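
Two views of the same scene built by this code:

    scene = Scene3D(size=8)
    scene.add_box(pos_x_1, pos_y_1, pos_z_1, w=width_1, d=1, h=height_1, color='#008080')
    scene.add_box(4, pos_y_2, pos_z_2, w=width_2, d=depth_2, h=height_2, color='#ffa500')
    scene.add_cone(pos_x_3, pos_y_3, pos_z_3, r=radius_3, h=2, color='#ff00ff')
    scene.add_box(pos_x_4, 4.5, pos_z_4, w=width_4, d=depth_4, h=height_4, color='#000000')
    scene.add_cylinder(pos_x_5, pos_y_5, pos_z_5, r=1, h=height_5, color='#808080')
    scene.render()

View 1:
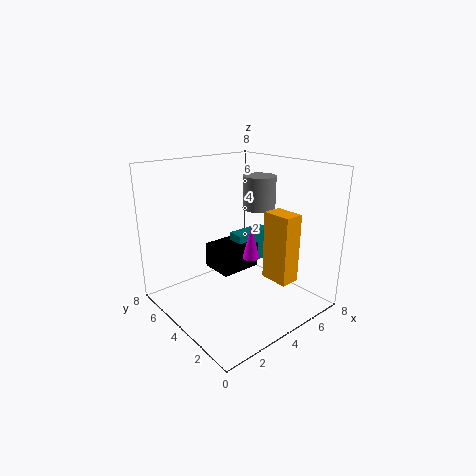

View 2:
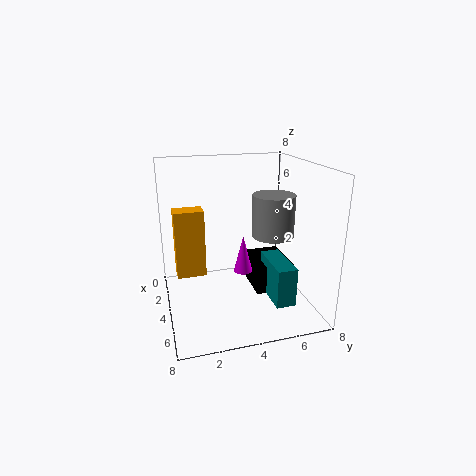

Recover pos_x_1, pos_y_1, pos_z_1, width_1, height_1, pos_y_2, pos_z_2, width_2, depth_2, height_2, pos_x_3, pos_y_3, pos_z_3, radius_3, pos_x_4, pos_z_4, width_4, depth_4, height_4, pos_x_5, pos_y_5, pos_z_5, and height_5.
pos_x_1 = 5
pos_y_1 = 5
pos_z_1 = 1.5
width_1 = 2.5
height_1 = 2
pos_y_2 = 0.5
pos_z_2 = 2.5
width_2 = 1
depth_2 = 1.5
height_2 = 3.5
pos_x_3 = 5
pos_y_3 = 4
pos_z_3 = 2.5
radius_3 = 0.5
pos_x_4 = 3.5
pos_z_4 = 1.5
width_4 = 2.5
depth_4 = 2
height_4 = 1.5
pos_x_5 = 6.5
pos_y_5 = 5
pos_z_5 = 5
height_5 = 2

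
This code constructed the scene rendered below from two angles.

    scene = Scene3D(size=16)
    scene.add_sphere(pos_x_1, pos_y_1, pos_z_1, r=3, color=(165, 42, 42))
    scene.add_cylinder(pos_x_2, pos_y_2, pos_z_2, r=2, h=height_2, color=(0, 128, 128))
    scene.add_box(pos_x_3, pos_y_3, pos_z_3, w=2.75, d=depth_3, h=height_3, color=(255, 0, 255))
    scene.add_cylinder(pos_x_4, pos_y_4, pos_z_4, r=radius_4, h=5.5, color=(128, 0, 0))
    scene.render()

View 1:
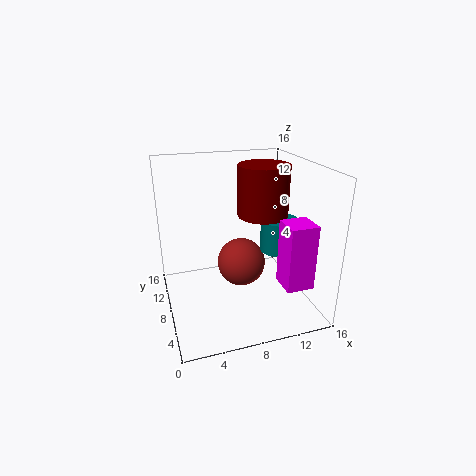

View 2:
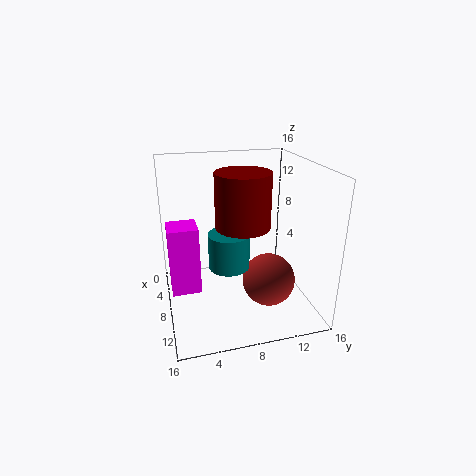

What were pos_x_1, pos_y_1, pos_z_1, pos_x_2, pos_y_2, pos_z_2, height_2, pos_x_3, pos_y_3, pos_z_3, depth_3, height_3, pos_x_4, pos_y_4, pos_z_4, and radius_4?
pos_x_1 = 9.5, pos_y_1 = 11.25, pos_z_1 = 3, pos_x_2 = 12, pos_y_2 = 6, pos_z_2 = 7, height_2 = 3.5, pos_x_3 = 10.5, pos_y_3 = 0.25, pos_z_3 = 5.25, depth_3 = 2.75, height_3 = 6.5, pos_x_4 = 10.75, pos_y_4 = 7.75, pos_z_4 = 10.5, radius_4 = 2.75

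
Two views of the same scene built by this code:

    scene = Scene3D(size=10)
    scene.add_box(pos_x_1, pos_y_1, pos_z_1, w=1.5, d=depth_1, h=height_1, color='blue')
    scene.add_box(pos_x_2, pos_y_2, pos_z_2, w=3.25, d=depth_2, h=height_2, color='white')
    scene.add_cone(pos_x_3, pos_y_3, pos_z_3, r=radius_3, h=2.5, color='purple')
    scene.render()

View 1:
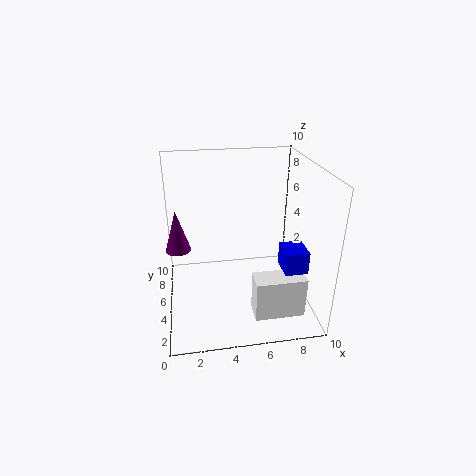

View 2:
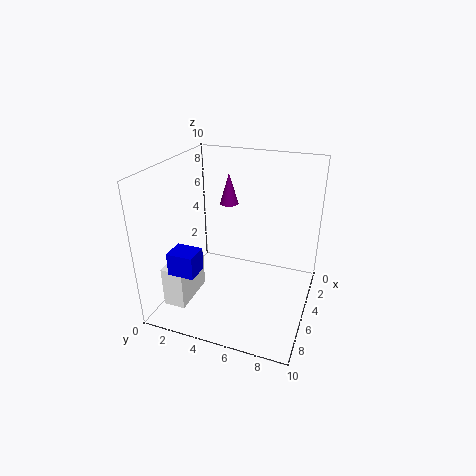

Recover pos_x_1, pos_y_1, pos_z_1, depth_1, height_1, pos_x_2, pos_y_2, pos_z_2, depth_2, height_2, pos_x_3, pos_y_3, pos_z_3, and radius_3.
pos_x_1 = 7.5
pos_y_1 = 1.75
pos_z_1 = 3.75
depth_1 = 1.75
height_1 = 1.5
pos_x_2 = 5.5
pos_y_2 = 1
pos_z_2 = 1
depth_2 = 1.5
height_2 = 2.75
pos_x_3 = 1
pos_y_3 = 2.75
pos_z_3 = 5.75
radius_3 = 0.75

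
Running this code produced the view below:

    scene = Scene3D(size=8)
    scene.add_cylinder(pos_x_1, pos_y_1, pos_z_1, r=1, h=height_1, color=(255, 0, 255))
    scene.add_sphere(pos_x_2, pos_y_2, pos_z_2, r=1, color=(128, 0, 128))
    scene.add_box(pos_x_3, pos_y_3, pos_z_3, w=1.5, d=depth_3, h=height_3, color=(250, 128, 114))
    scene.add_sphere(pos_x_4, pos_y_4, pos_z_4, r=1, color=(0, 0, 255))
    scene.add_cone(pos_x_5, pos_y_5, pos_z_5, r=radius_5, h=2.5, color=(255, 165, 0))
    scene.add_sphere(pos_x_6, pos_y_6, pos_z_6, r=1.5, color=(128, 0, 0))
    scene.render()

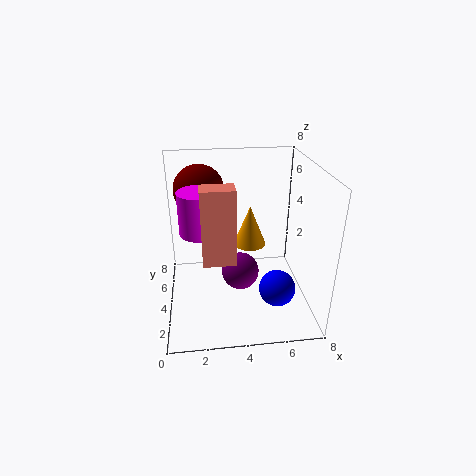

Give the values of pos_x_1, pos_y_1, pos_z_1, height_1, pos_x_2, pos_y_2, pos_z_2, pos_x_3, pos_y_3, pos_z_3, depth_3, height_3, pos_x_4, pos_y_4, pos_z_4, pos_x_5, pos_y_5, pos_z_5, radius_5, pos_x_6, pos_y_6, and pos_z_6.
pos_x_1 = 2; pos_y_1 = 2; pos_z_1 = 5.5; height_1 = 2; pos_x_2 = 4; pos_y_2 = 3; pos_z_2 = 2.5; pos_x_3 = 2; pos_y_3 = 0.5; pos_z_3 = 4.5; depth_3 = 1; height_3 = 3.5; pos_x_4 = 6; pos_y_4 = 2.5; pos_z_4 = 1.5; pos_x_5 = 5; pos_y_5 = 6; pos_z_5 = 2.5; radius_5 = 1; pos_x_6 = 2; pos_y_6 = 6.5; pos_z_6 = 6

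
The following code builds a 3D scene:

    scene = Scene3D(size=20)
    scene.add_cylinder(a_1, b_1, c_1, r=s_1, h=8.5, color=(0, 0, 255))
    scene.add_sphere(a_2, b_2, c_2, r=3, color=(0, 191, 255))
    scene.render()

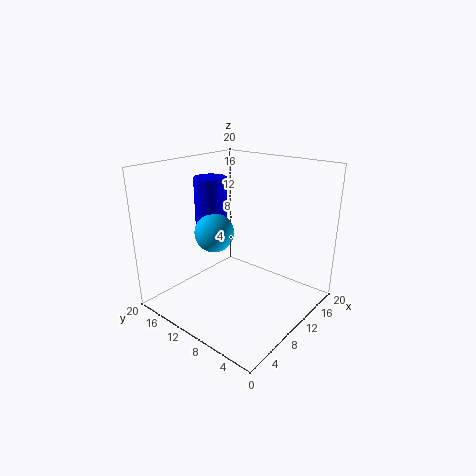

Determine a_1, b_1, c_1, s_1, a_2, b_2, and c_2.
a_1 = 12.5
b_1 = 17.5
c_1 = 8.5
s_1 = 2.5
a_2 = 11
b_2 = 15.5
c_2 = 9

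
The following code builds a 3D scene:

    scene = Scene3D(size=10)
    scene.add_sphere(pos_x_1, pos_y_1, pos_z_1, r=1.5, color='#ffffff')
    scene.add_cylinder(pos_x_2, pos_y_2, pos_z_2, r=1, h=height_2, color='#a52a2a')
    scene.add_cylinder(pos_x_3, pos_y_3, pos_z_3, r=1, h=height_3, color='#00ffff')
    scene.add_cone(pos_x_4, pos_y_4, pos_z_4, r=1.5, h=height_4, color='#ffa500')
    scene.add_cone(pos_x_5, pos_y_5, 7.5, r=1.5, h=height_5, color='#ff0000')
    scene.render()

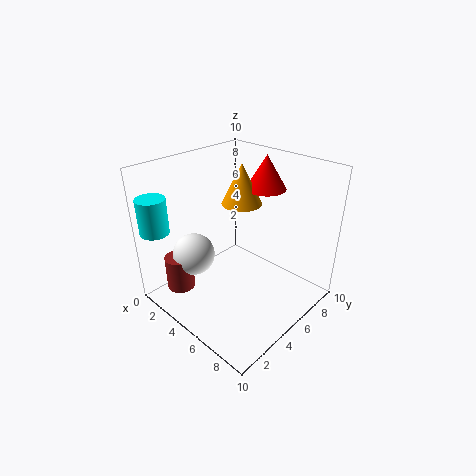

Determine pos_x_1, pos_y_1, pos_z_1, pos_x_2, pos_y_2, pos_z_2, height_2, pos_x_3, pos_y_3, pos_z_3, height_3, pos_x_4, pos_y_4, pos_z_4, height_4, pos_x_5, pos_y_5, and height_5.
pos_x_1 = 2.5; pos_y_1 = 3; pos_z_1 = 3.5; pos_x_2 = 2; pos_y_2 = 2; pos_z_2 = 1; height_2 = 2.5; pos_x_3 = 1; pos_y_3 = 1; pos_z_3 = 5.5; height_3 = 2.5; pos_x_4 = 3.5; pos_y_4 = 7; pos_z_4 = 6.5; height_4 = 3; pos_x_5 = 4.5; pos_y_5 = 8.5; height_5 = 2.5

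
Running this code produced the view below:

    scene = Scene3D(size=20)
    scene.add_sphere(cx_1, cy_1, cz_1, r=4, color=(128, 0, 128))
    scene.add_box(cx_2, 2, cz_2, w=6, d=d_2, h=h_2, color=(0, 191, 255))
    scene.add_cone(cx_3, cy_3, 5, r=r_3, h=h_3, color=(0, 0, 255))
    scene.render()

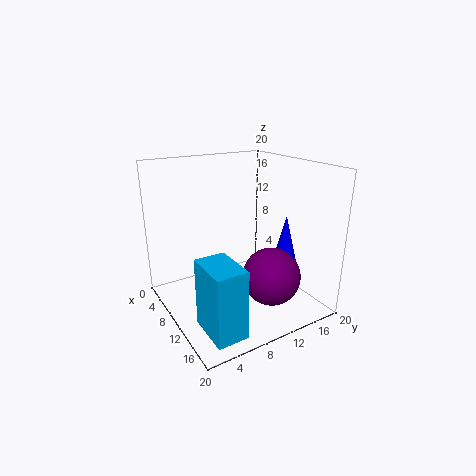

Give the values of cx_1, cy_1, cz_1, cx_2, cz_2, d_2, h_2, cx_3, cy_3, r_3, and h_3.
cx_1 = 14; cy_1 = 13; cz_1 = 5; cx_2 = 13; cz_2 = 1; d_2 = 4; h_2 = 9; cx_3 = 13; cy_3 = 16; r_3 = 2; h_3 = 8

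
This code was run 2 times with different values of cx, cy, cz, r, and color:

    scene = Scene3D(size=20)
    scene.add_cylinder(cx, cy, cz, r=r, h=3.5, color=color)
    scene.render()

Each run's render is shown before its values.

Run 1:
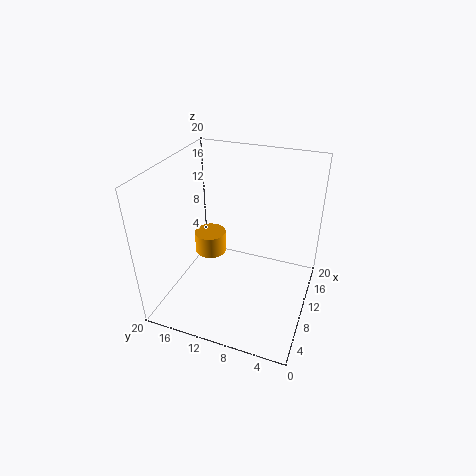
cx = 14.5; cy = 16.5; cz = 3.5; r = 2.5; color = 'orange'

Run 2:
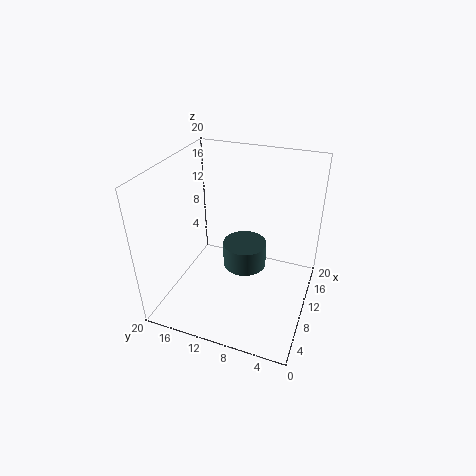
cx = 10; cy = 9; cz = 6; r = 3; color = 'darkslategray'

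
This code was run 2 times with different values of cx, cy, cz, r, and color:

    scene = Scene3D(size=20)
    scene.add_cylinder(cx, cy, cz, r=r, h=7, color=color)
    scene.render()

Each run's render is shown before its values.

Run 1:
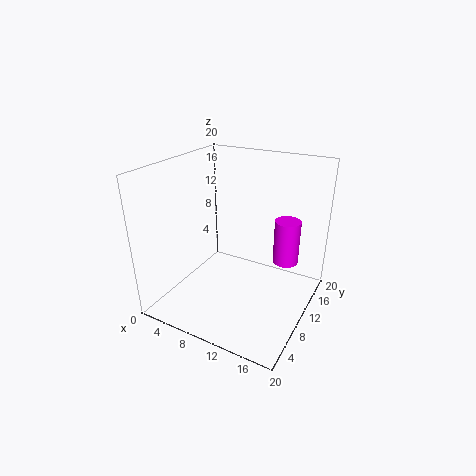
cx = 14.5; cy = 17.5; cz = 3.5; r = 2; color = 'magenta'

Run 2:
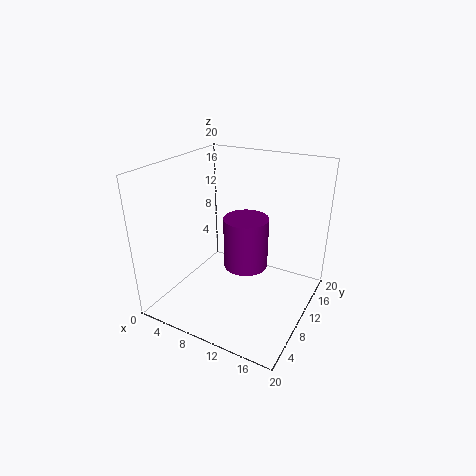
cx = 11.5; cy = 9.5; cz = 6.5; r = 3; color = 'purple'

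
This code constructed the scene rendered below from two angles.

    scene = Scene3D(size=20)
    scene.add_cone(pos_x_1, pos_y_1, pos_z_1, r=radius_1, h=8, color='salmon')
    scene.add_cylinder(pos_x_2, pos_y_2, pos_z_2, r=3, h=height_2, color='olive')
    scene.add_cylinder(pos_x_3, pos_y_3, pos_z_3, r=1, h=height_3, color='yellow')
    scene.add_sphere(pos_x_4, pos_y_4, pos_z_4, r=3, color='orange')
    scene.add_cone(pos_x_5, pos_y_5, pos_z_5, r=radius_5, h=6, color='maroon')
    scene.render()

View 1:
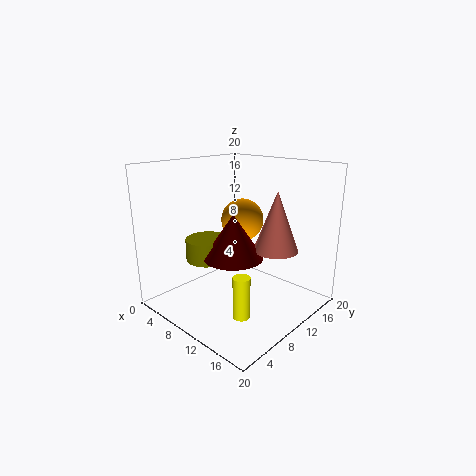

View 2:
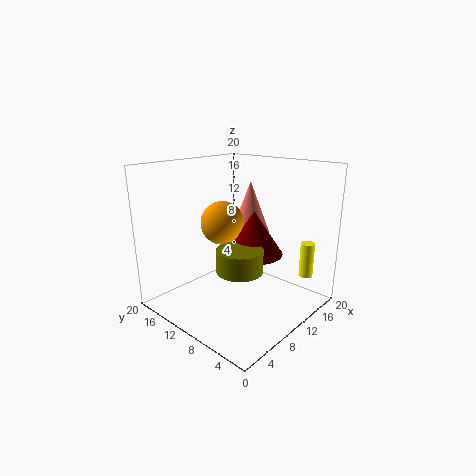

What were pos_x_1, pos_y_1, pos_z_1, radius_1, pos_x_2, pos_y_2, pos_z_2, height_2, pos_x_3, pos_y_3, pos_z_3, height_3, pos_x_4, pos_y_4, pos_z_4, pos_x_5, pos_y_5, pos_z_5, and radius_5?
pos_x_1 = 15, pos_y_1 = 12, pos_z_1 = 9, radius_1 = 3, pos_x_2 = 7, pos_y_2 = 7, pos_z_2 = 7, height_2 = 3, pos_x_3 = 17, pos_y_3 = 3, pos_z_3 = 4, height_3 = 5, pos_x_4 = 9, pos_y_4 = 12, pos_z_4 = 12, pos_x_5 = 11, pos_y_5 = 8, pos_z_5 = 8, radius_5 = 4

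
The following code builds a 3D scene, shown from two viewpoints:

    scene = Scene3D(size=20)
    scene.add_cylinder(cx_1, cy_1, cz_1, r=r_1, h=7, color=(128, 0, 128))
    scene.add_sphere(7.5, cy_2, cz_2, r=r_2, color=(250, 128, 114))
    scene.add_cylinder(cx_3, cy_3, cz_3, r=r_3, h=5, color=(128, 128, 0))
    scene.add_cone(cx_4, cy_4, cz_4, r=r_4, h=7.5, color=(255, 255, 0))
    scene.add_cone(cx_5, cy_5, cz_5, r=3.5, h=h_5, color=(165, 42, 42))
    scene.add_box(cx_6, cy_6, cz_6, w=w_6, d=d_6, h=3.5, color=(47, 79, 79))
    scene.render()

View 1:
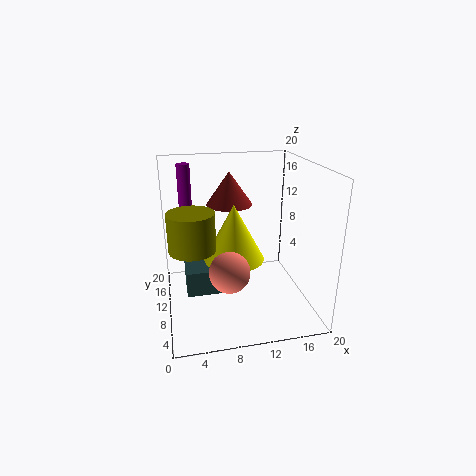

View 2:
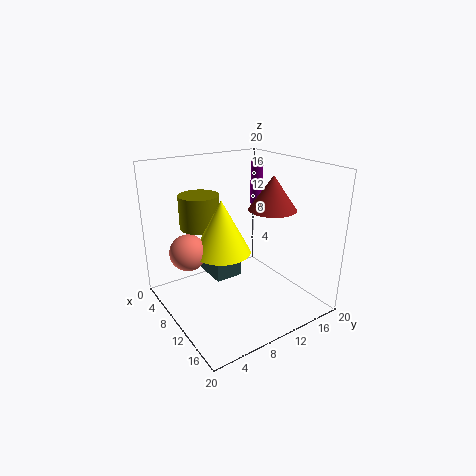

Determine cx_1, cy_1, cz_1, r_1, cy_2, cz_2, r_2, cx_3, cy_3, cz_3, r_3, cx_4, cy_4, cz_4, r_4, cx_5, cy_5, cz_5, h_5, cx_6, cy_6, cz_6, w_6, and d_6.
cx_1 = 3.5, cy_1 = 18, cz_1 = 12, r_1 = 1, cy_2 = 3.5, cz_2 = 8.5, r_2 = 2.5, cx_3 = 3.5, cy_3 = 7.5, cz_3 = 10, r_3 = 3, cx_4 = 9, cy_4 = 8, cz_4 = 8, r_4 = 4, cx_5 = 10, cy_5 = 16, cz_5 = 13, h_5 = 5, cx_6 = 2.5, cy_6 = 7.5, cz_6 = 3, w_6 = 6, d_6 = 4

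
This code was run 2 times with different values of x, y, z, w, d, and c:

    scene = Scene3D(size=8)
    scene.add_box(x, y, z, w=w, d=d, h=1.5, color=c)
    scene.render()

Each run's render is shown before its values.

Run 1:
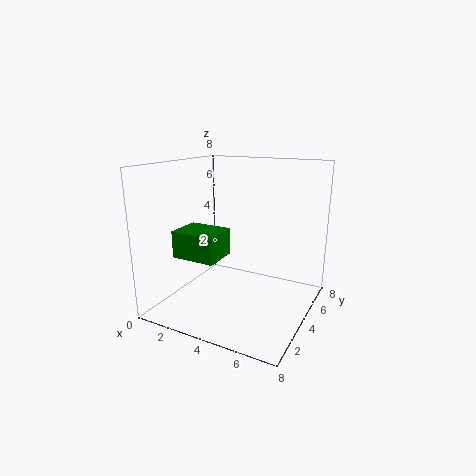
x = 1; y = 2; z = 3; w = 2.5; d = 2; c = 'green'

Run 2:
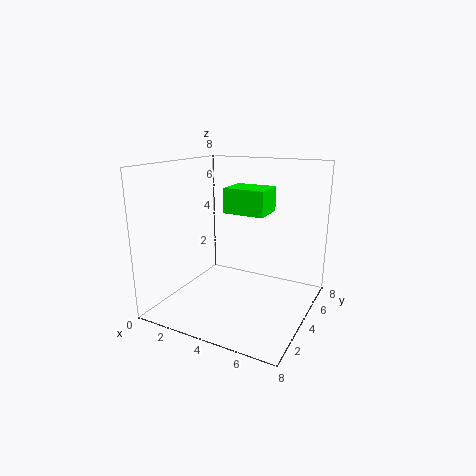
x = 2.5; y = 5; z = 5; w = 2.5; d = 2; c = 'lime'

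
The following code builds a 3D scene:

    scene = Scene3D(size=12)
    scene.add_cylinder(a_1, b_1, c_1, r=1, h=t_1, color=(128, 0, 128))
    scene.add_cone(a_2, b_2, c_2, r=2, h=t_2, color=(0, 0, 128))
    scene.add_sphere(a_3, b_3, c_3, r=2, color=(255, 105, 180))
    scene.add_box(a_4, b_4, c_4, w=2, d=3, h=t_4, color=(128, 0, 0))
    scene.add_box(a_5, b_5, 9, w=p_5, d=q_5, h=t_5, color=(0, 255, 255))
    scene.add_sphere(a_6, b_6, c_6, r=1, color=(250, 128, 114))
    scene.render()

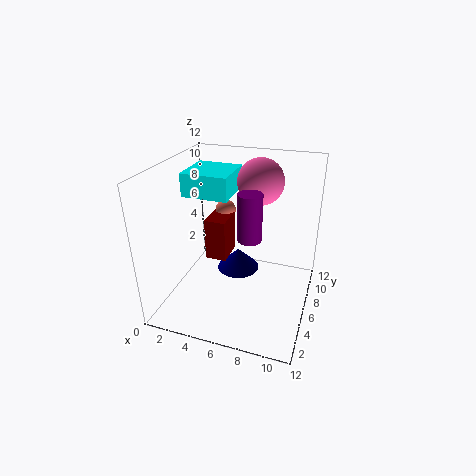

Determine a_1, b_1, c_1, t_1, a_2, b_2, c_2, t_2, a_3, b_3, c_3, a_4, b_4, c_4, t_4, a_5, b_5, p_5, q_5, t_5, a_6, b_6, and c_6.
a_1 = 7
b_1 = 6
c_1 = 6
t_1 = 4
a_2 = 5
b_2 = 9
c_2 = 1
t_2 = 2
a_3 = 7
b_3 = 9
c_3 = 10
a_4 = 2
b_4 = 8
c_4 = 2
t_4 = 4
a_5 = 1
b_5 = 6
p_5 = 4
q_5 = 4
t_5 = 2
a_6 = 3
b_6 = 11
c_6 = 6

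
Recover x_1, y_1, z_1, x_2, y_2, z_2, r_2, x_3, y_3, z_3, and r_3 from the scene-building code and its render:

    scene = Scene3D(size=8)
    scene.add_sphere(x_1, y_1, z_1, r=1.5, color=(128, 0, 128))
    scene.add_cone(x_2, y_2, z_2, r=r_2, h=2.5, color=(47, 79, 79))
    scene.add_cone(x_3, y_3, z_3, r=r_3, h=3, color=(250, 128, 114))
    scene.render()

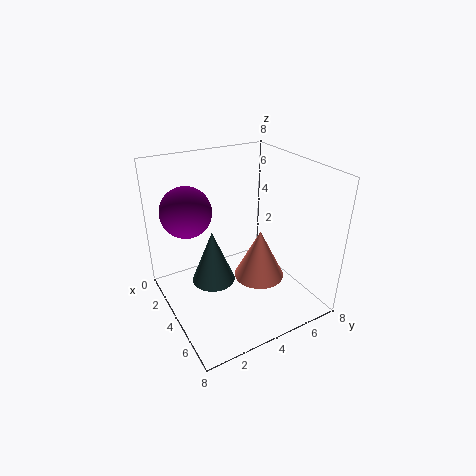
x_1 = 1.5; y_1 = 2; z_1 = 5; x_2 = 6; y_2 = 1.5; z_2 = 3.5; r_2 = 1; x_3 = 4; y_3 = 5.5; z_3 = 1; r_3 = 1.5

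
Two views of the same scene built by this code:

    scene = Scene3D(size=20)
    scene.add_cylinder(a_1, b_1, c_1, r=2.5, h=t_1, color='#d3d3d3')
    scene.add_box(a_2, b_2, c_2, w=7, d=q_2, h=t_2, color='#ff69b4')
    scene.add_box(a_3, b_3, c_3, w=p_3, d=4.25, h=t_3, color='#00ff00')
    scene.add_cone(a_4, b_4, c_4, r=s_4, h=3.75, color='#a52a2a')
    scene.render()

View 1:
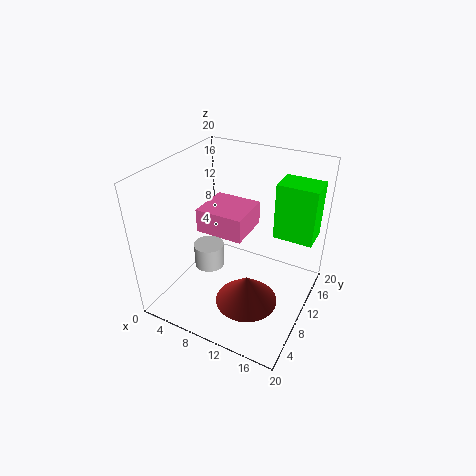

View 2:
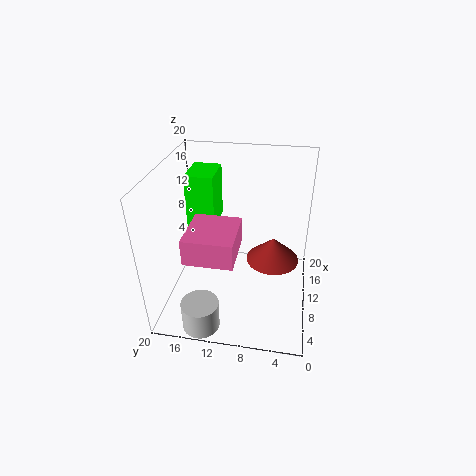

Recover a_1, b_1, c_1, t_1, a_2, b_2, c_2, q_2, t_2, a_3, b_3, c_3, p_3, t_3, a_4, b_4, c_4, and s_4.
a_1 = 2.5
b_1 = 13.75
c_1 = 0.25
t_1 = 4
a_2 = 3.5
b_2 = 9.5
c_2 = 9.5
q_2 = 6.5
t_2 = 3.5
a_3 = 13.5
b_3 = 14.25
c_3 = 8.75
p_3 = 5.75
t_3 = 8.25
a_4 = 13.75
b_4 = 5.25
c_4 = 4.25
s_4 = 4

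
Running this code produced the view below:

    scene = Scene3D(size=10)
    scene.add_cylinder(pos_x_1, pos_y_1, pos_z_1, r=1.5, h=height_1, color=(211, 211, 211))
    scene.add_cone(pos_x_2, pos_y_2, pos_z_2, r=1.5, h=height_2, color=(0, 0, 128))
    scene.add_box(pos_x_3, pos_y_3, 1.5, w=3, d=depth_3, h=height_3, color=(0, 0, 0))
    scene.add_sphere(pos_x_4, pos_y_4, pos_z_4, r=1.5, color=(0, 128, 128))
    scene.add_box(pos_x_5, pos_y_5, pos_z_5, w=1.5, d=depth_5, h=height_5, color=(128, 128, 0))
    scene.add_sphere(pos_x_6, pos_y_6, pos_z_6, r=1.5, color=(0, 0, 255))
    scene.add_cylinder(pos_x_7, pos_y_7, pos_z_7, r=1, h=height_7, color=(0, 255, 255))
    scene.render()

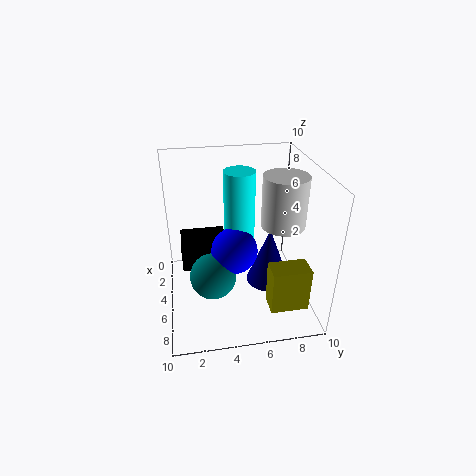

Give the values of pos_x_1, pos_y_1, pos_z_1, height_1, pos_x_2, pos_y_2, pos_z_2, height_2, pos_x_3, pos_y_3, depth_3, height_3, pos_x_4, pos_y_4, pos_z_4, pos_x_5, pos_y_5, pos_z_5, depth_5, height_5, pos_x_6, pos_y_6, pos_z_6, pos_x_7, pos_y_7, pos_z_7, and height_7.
pos_x_1 = 5.5
pos_y_1 = 8
pos_z_1 = 6
height_1 = 3.5
pos_x_2 = 6
pos_y_2 = 7
pos_z_2 = 2
height_2 = 4
pos_x_3 = 0.5
pos_y_3 = 1
depth_3 = 3.5
height_3 = 2
pos_x_4 = 7
pos_y_4 = 3
pos_z_4 = 3.5
pos_x_5 = 7.5
pos_y_5 = 6.5
pos_z_5 = 1.5
depth_5 = 2.5
height_5 = 3
pos_x_6 = 6.5
pos_y_6 = 4.5
pos_z_6 = 5
pos_x_7 = 5.5
pos_y_7 = 5
pos_z_7 = 5.5
height_7 = 4.5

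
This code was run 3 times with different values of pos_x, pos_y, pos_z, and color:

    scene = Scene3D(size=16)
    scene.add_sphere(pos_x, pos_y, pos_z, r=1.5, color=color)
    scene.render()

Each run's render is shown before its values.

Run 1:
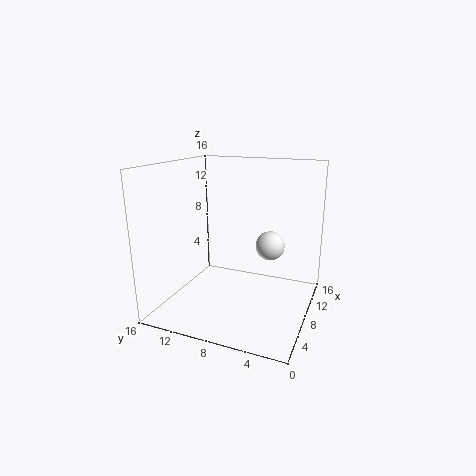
pos_x = 7; pos_y = 4; pos_z = 8; color = 'white'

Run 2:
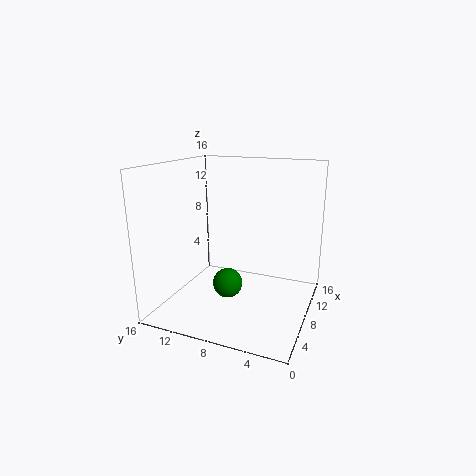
pos_x = 4; pos_y = 7.5; pos_z = 4.5; color = 'green'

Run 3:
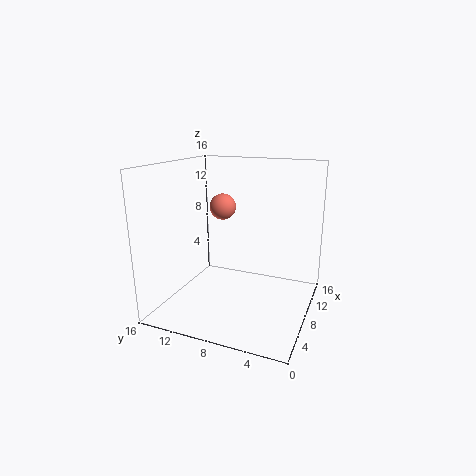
pos_x = 9.5; pos_y = 10.5; pos_z = 11; color = 'salmon'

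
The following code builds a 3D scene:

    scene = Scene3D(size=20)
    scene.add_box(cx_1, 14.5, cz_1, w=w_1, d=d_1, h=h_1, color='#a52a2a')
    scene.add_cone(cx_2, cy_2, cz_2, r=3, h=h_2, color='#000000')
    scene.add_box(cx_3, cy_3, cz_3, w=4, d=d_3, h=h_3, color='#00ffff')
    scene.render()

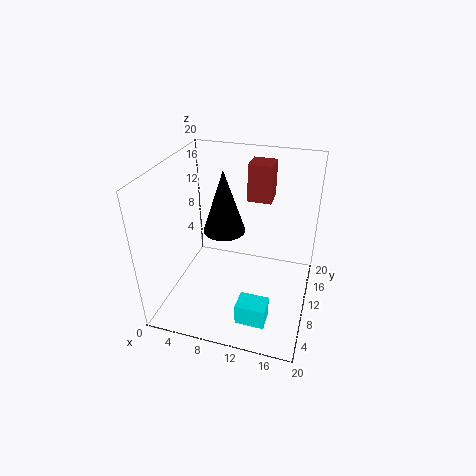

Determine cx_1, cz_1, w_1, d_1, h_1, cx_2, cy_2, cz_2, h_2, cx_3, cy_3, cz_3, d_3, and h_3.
cx_1 = 10
cz_1 = 13.5
w_1 = 3.5
d_1 = 3.5
h_1 = 5.5
cx_2 = 7.5
cy_2 = 11.5
cz_2 = 10
h_2 = 9
cx_3 = 11.5
cy_3 = 3.5
cz_3 = 0.5
d_3 = 3
h_3 = 3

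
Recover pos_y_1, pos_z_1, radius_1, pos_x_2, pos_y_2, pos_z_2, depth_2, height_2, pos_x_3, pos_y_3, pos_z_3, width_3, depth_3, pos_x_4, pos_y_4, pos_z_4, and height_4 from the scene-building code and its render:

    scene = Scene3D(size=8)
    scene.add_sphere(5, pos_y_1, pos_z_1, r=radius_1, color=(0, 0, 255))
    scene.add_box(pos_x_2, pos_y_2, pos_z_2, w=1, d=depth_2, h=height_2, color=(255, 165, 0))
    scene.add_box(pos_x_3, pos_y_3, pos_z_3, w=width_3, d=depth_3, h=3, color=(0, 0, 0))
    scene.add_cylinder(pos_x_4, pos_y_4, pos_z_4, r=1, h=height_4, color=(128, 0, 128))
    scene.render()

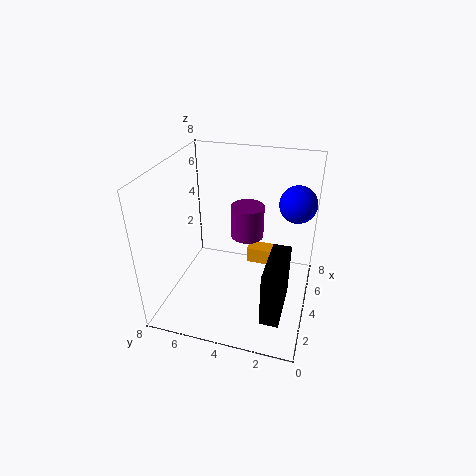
pos_y_1 = 1, pos_z_1 = 6, radius_1 = 1, pos_x_2 = 6, pos_y_2 = 2, pos_z_2 = 1, depth_2 = 2, height_2 = 1, pos_x_3 = 1, pos_y_3 = 1, pos_z_3 = 1, width_3 = 3, depth_3 = 1, pos_x_4 = 6, pos_y_4 = 4, pos_z_4 = 3, height_4 = 2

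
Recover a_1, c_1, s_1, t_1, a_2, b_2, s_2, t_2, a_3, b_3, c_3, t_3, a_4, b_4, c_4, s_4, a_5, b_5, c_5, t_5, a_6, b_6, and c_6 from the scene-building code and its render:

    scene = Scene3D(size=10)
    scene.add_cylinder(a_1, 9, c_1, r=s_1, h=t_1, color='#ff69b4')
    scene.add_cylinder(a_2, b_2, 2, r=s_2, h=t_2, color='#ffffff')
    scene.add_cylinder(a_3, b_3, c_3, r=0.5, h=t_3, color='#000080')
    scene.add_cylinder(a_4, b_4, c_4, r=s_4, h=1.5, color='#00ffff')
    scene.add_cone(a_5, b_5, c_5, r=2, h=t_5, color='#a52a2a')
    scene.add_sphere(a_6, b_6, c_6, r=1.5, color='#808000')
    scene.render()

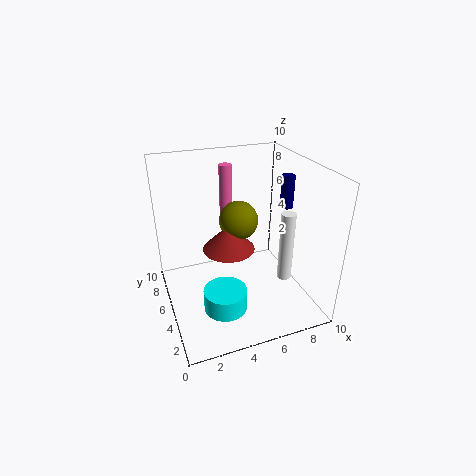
a_1 = 5.5; c_1 = 4.5; s_1 = 0.5; t_1 = 4.5; a_2 = 8; b_2 = 3.5; s_2 = 0.5; t_2 = 5; a_3 = 9.5; b_3 = 6.5; c_3 = 6; t_3 = 2.5; a_4 = 3.5; b_4 = 3.5; c_4 = 0.5; s_4 = 1.5; a_5 = 5; b_5 = 7; c_5 = 3; t_5 = 2; a_6 = 6; b_6 = 7.5; c_6 = 5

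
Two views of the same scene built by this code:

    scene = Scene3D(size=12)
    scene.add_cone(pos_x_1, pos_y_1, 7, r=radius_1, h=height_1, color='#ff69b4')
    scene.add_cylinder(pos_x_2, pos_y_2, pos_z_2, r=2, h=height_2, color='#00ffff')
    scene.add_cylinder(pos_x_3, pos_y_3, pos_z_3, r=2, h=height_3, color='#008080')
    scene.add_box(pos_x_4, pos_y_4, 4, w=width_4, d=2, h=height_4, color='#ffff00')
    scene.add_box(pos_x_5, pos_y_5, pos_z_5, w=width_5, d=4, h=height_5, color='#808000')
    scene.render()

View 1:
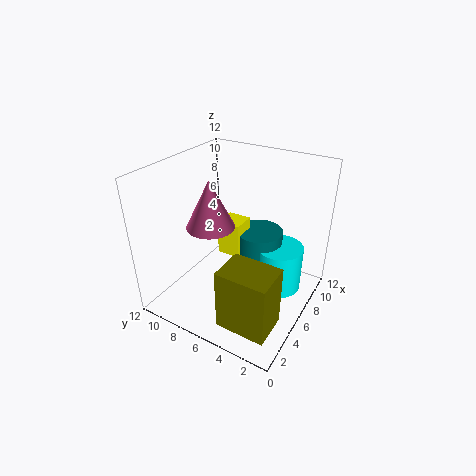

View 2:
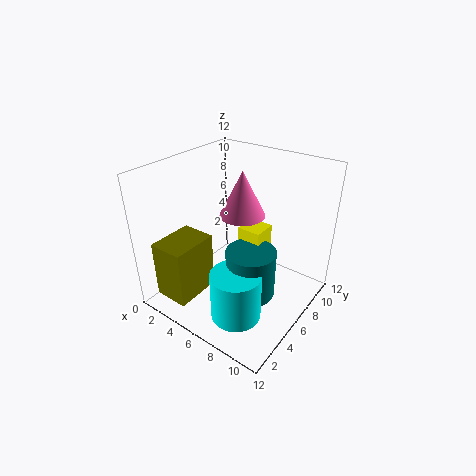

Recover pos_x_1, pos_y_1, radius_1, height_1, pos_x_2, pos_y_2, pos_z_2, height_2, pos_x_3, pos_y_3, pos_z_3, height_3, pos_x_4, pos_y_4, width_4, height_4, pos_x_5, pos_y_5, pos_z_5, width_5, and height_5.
pos_x_1 = 5, pos_y_1 = 8, radius_1 = 2, height_1 = 4, pos_x_2 = 8, pos_y_2 = 3, pos_z_2 = 1, height_2 = 4, pos_x_3 = 8, pos_y_3 = 5, pos_z_3 = 2, height_3 = 4, pos_x_4 = 6, pos_y_4 = 6, width_4 = 2, height_4 = 3, pos_x_5 = 1, pos_y_5 = 1, pos_z_5 = 1, width_5 = 3, height_5 = 5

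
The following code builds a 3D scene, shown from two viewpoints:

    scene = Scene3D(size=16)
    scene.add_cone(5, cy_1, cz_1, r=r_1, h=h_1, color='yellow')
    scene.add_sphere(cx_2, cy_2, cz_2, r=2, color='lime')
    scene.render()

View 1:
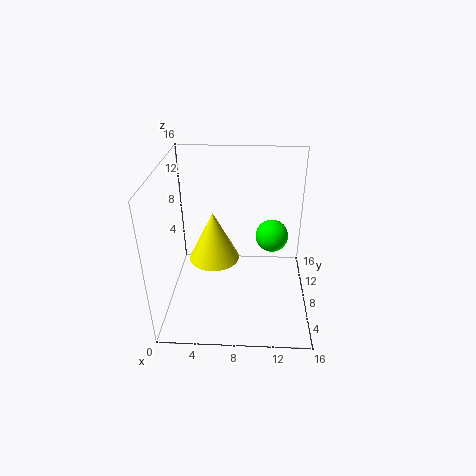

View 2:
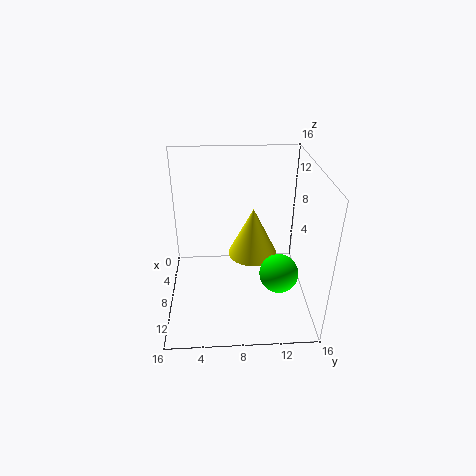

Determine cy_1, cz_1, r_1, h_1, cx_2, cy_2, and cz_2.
cy_1 = 10
cz_1 = 4
r_1 = 3
h_1 = 6
cx_2 = 12
cy_2 = 12
cz_2 = 6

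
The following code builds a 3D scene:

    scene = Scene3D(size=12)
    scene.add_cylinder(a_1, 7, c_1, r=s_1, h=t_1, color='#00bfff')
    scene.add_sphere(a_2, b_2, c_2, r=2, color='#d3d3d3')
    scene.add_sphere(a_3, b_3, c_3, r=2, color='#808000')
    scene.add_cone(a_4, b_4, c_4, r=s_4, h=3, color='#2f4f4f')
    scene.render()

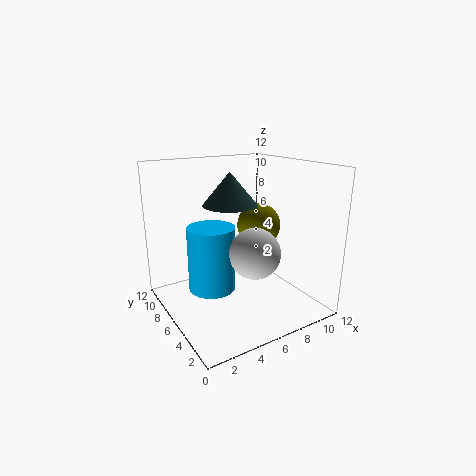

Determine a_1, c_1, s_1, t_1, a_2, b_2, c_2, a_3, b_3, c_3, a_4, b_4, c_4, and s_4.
a_1 = 4; c_1 = 1.5; s_1 = 2; t_1 = 5.5; a_2 = 6; b_2 = 3.5; c_2 = 5.5; a_3 = 9.5; b_3 = 8; c_3 = 6; a_4 = 7; b_4 = 9; c_4 = 8; s_4 = 2.5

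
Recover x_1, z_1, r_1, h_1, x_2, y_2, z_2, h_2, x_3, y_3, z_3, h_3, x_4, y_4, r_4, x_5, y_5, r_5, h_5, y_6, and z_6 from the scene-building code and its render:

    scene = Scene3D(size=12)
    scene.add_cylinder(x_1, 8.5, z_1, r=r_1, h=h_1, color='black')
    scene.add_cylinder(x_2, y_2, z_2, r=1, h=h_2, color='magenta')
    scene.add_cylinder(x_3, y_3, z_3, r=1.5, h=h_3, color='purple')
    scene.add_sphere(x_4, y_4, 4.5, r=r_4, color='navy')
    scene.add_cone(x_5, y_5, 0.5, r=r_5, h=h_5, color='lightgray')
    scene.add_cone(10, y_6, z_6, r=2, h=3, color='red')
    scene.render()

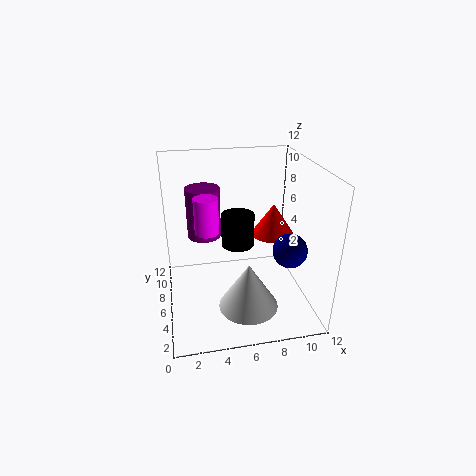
x_1 = 6.5; z_1 = 4; r_1 = 1.5; h_1 = 3; x_2 = 3.5; y_2 = 6.5; z_2 = 6.5; h_2 = 3; x_3 = 3.5; y_3 = 9; z_3 = 5; h_3 = 4.5; x_4 = 10.5; y_4 = 5.5; r_4 = 1.5; x_5 = 6.5; y_5 = 4; r_5 = 2.5; h_5 = 4; y_6 = 9; z_6 = 4.5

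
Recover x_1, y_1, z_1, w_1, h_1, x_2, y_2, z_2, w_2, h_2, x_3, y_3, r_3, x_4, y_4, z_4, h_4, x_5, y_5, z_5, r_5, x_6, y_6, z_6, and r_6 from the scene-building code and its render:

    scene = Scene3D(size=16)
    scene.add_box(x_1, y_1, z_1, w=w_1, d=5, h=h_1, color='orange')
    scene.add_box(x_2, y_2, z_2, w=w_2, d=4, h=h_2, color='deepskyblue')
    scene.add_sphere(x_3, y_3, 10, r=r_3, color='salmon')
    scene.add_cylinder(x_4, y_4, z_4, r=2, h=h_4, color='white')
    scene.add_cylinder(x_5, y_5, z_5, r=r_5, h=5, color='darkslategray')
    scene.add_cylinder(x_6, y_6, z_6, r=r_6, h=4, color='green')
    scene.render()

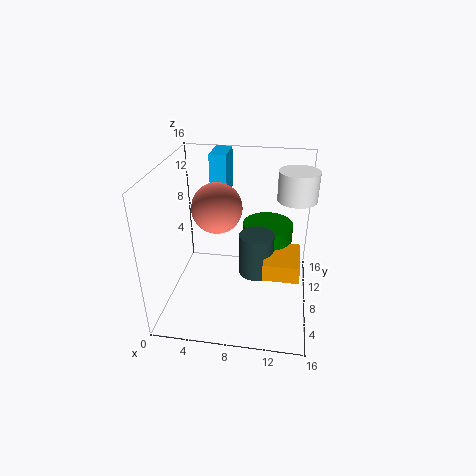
x_1 = 11, y_1 = 6, z_1 = 4, w_1 = 4, h_1 = 2, x_2 = 4, y_2 = 12, z_2 = 11, w_2 = 2, h_2 = 5, x_3 = 5, y_3 = 11, r_3 = 3, x_4 = 14, y_4 = 8, z_4 = 13, h_4 = 3, x_5 = 10, y_5 = 9, z_5 = 3, r_5 = 2, x_6 = 11, y_6 = 12, z_6 = 4, r_6 = 3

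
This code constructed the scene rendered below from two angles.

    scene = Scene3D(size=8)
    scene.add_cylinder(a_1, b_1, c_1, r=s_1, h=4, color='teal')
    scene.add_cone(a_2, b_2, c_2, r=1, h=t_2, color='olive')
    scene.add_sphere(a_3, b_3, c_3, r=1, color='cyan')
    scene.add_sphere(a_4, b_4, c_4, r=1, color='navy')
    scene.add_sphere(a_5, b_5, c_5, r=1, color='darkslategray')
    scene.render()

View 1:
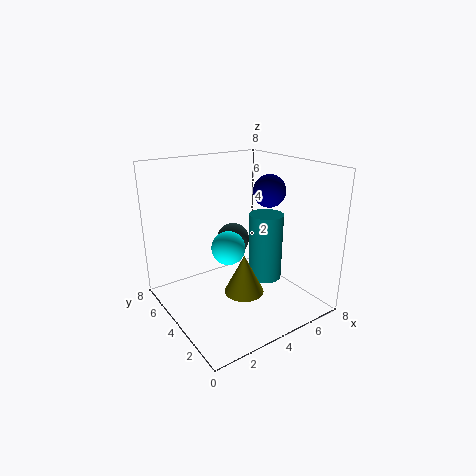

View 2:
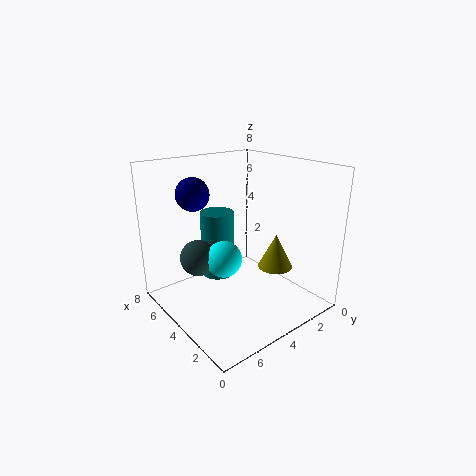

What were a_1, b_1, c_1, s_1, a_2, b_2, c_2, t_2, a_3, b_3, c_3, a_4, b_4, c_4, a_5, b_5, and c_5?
a_1 = 6, b_1 = 4, c_1 = 1, s_1 = 1, a_2 = 3, b_2 = 2, c_2 = 2, t_2 = 2, a_3 = 4, b_3 = 5, c_3 = 3, a_4 = 7, b_4 = 5, c_4 = 6, a_5 = 5, b_5 = 6, c_5 = 3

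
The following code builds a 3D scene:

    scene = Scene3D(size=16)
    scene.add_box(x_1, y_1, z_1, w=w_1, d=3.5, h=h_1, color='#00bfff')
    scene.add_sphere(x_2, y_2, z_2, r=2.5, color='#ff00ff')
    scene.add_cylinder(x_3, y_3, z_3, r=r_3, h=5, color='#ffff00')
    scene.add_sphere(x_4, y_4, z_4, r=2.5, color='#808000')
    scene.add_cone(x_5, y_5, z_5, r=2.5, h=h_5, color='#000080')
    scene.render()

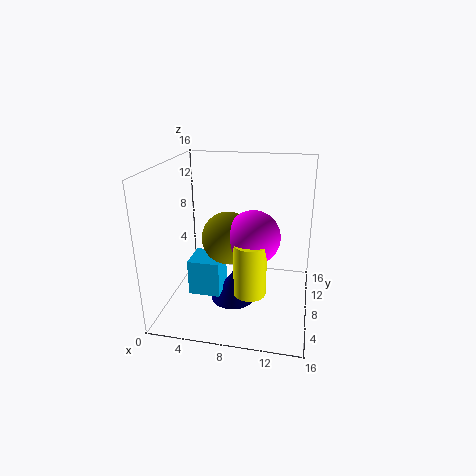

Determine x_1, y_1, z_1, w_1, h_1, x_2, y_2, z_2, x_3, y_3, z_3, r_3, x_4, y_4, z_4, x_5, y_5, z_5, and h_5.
x_1 = 3; y_1 = 5; z_1 = 2; w_1 = 3.5; h_1 = 4; x_2 = 10.5; y_2 = 3; z_2 = 10.5; x_3 = 10.5; y_3 = 1.5; z_3 = 5.5; r_3 = 1.5; x_4 = 8; y_4 = 3.5; z_4 = 10; x_5 = 7.5; y_5 = 7.5; z_5 = 0.5; h_5 = 3.5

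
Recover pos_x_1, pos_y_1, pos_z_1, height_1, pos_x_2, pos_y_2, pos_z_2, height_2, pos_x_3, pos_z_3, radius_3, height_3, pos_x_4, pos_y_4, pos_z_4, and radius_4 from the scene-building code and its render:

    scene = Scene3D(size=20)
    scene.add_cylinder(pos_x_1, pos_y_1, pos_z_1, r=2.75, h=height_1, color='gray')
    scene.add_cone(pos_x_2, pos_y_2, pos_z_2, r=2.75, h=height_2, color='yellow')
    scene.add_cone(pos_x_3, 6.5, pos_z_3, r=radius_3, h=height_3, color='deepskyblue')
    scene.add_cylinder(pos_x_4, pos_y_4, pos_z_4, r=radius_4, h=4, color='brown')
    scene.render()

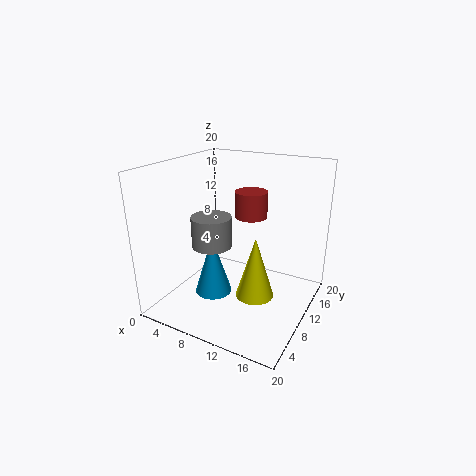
pos_x_1 = 7; pos_y_1 = 8; pos_z_1 = 9; height_1 = 4.25; pos_x_2 = 12.5; pos_y_2 = 10.5; pos_z_2 = 1.25; height_2 = 9; pos_x_3 = 8; pos_z_3 = 3; radius_3 = 2.5; height_3 = 8; pos_x_4 = 9; pos_y_4 = 16; pos_z_4 = 11; radius_4 = 2.5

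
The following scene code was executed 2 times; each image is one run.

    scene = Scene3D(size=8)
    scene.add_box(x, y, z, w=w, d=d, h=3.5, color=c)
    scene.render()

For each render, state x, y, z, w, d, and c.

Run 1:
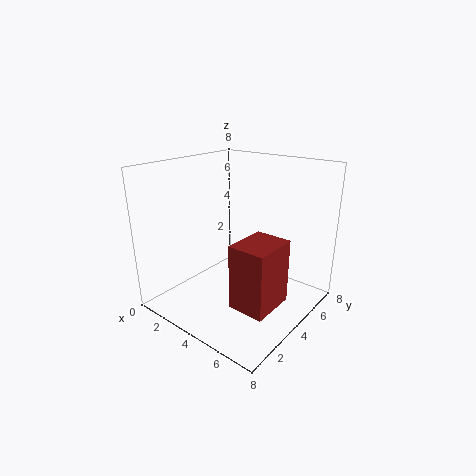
x = 5; y = 2; z = 1; w = 2; d = 2.5; c = 'brown'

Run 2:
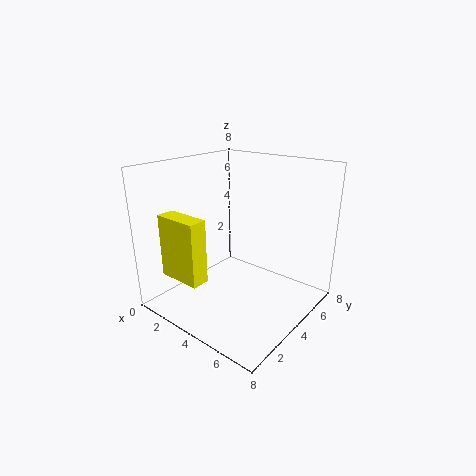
x = 1; y = 1; z = 2; w = 2.5; d = 1; c = 'yellow'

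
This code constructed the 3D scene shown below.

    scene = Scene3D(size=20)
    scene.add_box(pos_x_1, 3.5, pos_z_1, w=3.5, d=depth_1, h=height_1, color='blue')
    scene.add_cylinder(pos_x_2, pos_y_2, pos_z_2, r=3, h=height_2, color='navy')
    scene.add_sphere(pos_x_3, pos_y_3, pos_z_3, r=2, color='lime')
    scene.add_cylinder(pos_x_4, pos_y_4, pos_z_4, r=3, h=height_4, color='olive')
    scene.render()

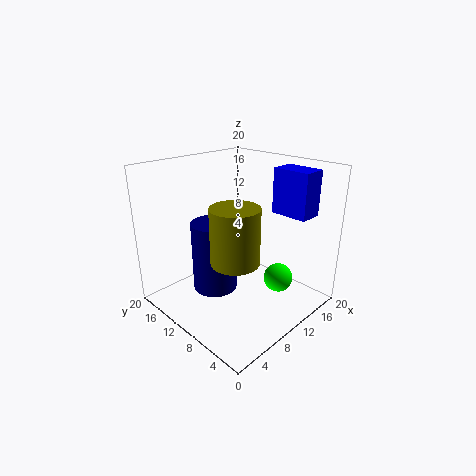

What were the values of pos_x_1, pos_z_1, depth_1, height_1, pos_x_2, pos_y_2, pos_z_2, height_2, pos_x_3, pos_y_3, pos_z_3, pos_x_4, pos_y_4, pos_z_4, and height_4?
pos_x_1 = 16
pos_z_1 = 12.5
depth_1 = 5.5
height_1 = 6.5
pos_x_2 = 6.5
pos_y_2 = 11
pos_z_2 = 3.5
height_2 = 9.5
pos_x_3 = 13
pos_y_3 = 5
pos_z_3 = 4.5
pos_x_4 = 5.5
pos_y_4 = 6
pos_z_4 = 9.5
height_4 = 7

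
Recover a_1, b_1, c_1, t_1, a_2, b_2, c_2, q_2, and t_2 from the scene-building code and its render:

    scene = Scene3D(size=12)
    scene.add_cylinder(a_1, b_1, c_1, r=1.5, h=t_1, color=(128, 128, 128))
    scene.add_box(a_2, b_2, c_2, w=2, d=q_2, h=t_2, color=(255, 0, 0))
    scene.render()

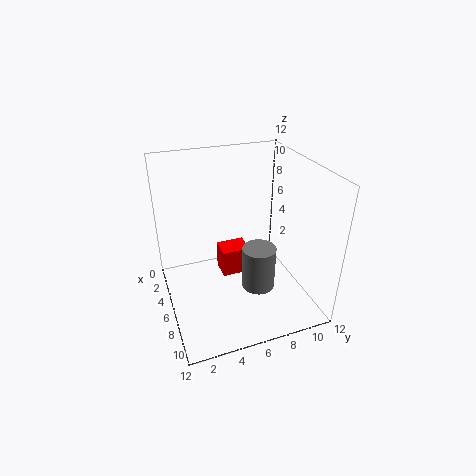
a_1 = 6, b_1 = 8, c_1 = 0.5, t_1 = 4, a_2 = 3, b_2 = 5, c_2 = 1.5, q_2 = 2.5, t_2 = 2.5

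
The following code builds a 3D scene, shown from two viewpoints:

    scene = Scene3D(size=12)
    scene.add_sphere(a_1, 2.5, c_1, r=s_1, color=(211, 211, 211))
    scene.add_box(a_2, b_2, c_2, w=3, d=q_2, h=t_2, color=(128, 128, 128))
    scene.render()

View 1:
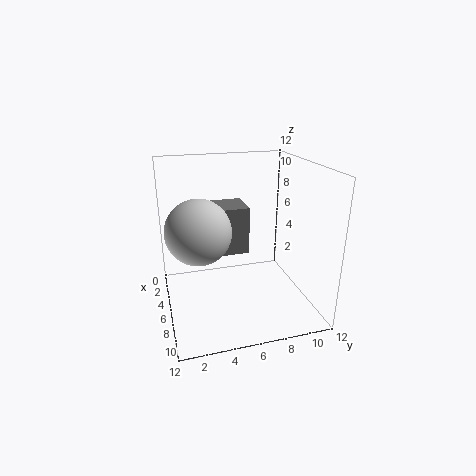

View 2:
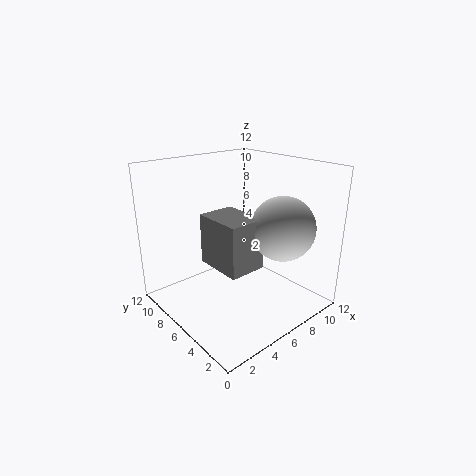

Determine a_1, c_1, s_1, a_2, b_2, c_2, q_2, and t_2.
a_1 = 7.5, c_1 = 7.5, s_1 = 2.5, a_2 = 3, b_2 = 3, c_2 = 4.5, q_2 = 4, t_2 = 4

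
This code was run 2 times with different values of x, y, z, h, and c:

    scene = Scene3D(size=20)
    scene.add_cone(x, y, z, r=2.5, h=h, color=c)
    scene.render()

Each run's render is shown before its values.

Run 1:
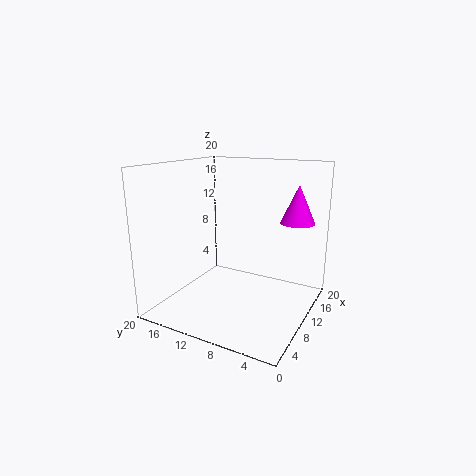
x = 16
y = 3.5
z = 11.5
h = 5.5
c = 'magenta'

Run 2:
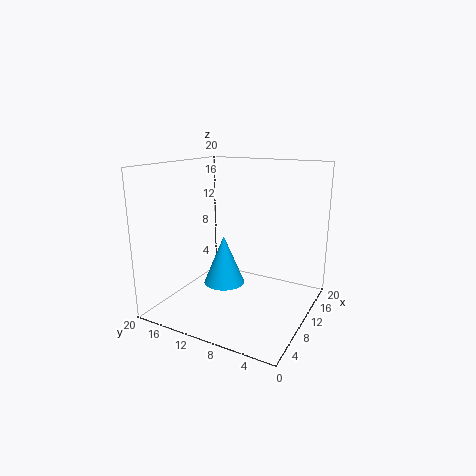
x = 4.5
y = 9
z = 6
h = 6
c = 'deepskyblue'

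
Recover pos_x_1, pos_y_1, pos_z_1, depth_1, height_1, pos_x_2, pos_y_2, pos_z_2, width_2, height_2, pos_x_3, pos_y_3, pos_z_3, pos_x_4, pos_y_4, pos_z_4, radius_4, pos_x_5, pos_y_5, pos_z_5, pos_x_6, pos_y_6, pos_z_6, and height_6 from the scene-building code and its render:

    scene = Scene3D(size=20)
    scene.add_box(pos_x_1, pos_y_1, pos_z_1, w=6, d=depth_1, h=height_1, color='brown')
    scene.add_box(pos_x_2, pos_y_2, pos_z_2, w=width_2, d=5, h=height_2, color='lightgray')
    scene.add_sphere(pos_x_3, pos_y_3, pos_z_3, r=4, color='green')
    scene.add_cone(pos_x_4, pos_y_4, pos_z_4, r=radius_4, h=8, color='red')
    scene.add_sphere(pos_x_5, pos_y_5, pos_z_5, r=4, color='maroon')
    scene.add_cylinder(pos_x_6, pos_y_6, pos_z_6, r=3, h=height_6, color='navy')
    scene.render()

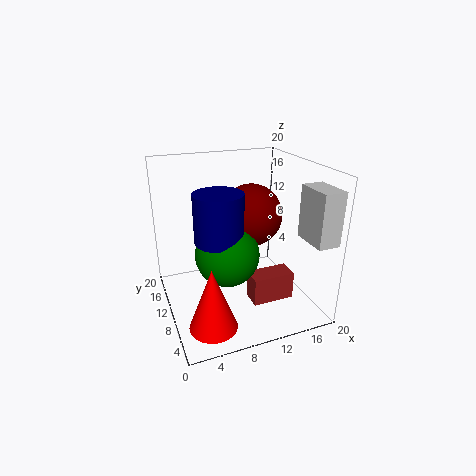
pos_x_1 = 11
pos_y_1 = 6
pos_z_1 = 1
depth_1 = 3
height_1 = 4
pos_x_2 = 17
pos_y_2 = 1
pos_z_2 = 11
width_2 = 3
height_2 = 7
pos_x_3 = 7
pos_y_3 = 6
pos_z_3 = 10
pos_x_4 = 4
pos_y_4 = 3
pos_z_4 = 2
radius_4 = 3
pos_x_5 = 11
pos_y_5 = 8
pos_z_5 = 14
pos_x_6 = 6
pos_y_6 = 6
pos_z_6 = 12
height_6 = 6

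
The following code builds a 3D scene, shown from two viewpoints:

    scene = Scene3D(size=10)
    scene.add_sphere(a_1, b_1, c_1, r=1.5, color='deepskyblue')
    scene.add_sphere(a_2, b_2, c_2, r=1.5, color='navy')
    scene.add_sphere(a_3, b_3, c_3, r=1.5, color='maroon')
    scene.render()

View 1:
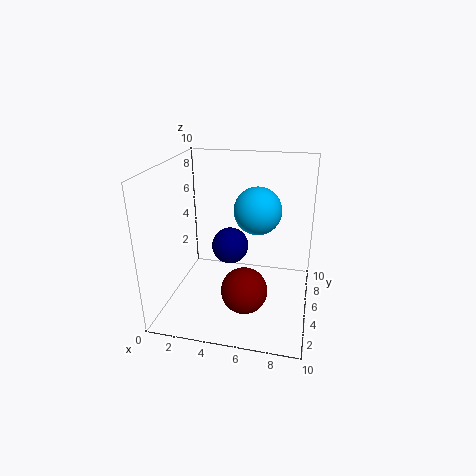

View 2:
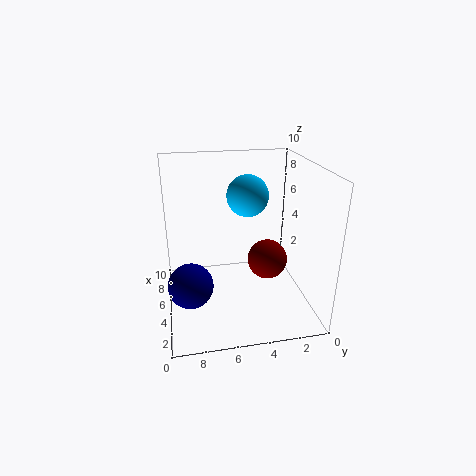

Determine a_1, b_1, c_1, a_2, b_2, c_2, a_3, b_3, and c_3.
a_1 = 6.5; b_1 = 4; c_1 = 7.5; a_2 = 3.5; b_2 = 8.5; c_2 = 2.5; a_3 = 6; b_3 = 2.5; c_3 = 2.5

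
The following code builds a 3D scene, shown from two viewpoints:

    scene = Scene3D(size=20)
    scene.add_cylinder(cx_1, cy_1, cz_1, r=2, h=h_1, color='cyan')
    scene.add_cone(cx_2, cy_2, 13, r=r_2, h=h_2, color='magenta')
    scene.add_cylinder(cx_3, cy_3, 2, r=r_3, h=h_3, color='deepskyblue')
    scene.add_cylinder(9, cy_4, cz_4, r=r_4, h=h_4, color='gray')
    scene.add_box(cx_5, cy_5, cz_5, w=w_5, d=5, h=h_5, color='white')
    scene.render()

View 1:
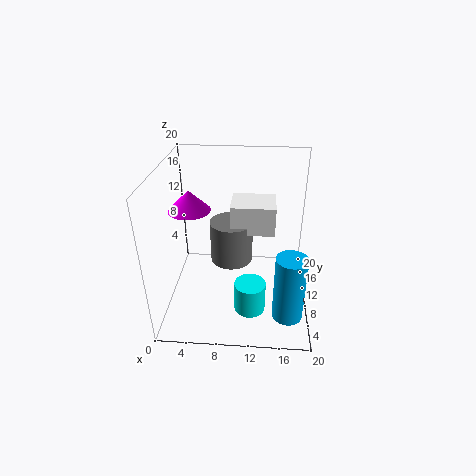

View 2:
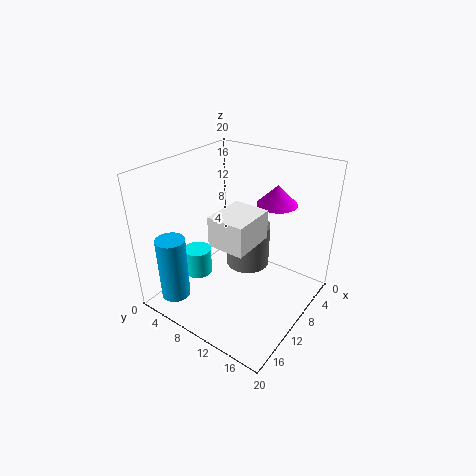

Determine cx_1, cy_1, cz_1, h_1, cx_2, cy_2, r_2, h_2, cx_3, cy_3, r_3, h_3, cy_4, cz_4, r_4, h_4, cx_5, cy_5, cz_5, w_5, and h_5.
cx_1 = 12
cy_1 = 4
cz_1 = 3
h_1 = 4
cx_2 = 3
cy_2 = 12
r_2 = 3
h_2 = 3
cx_3 = 17
cy_3 = 4
r_3 = 2
h_3 = 9
cy_4 = 11
cz_4 = 6
r_4 = 3
h_4 = 6
cx_5 = 9
cy_5 = 9
cz_5 = 11
w_5 = 6
h_5 = 4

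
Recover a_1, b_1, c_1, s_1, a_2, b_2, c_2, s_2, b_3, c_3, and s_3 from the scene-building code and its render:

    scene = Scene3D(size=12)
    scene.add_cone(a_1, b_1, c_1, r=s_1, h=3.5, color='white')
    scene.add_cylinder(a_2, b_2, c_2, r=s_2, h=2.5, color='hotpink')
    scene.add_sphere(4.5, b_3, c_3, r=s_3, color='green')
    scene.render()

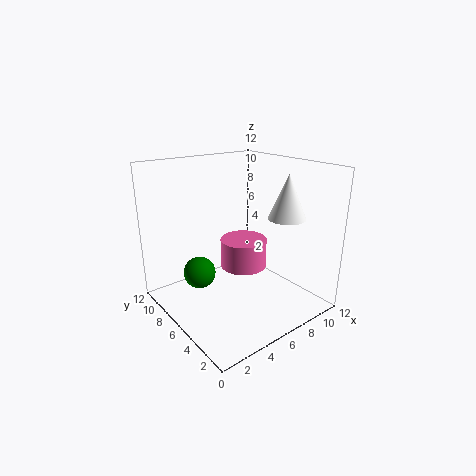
a_1 = 8.5, b_1 = 3, c_1 = 8, s_1 = 1.5, a_2 = 7, b_2 = 6.5, c_2 = 3, s_2 = 2, b_3 = 10, c_3 = 1.5, s_3 = 1.5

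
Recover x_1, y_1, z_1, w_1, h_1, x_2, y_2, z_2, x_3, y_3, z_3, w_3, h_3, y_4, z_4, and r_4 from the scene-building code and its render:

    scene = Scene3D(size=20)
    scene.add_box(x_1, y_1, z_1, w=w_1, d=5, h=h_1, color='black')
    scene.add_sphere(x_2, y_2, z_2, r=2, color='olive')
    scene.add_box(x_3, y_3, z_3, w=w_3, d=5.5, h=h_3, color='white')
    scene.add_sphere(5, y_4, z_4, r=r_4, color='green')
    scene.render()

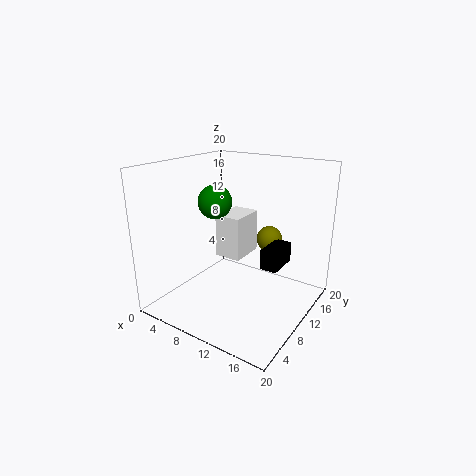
x_1 = 12.5, y_1 = 12, z_1 = 5, w_1 = 2.5, h_1 = 3, x_2 = 11, y_2 = 17.5, z_2 = 7.5, x_3 = 5, y_3 = 11.5, z_3 = 5.5, w_3 = 4, h_3 = 6.5, y_4 = 11.5, z_4 = 14, r_4 = 2.5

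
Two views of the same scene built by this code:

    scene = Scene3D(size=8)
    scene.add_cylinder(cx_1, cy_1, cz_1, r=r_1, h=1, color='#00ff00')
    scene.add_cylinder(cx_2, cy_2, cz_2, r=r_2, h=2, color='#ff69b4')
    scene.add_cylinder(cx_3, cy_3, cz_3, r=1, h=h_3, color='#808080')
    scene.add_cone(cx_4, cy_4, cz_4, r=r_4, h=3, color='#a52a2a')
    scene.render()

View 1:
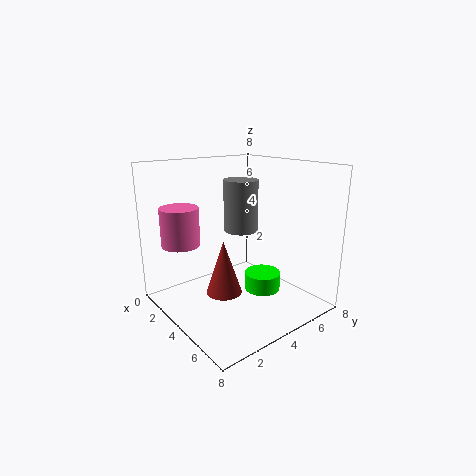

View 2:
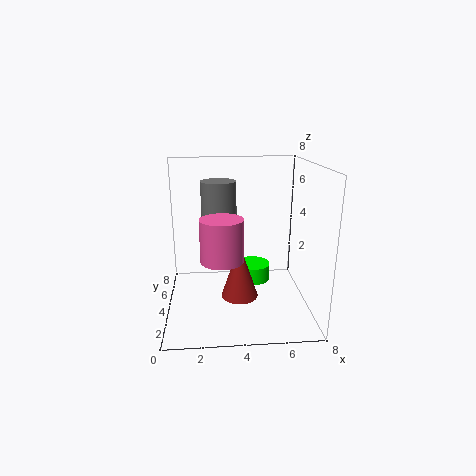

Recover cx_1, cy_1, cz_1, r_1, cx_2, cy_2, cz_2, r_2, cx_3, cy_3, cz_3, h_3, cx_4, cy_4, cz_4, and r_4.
cx_1 = 5, cy_1 = 5, cz_1 = 1, r_1 = 1, cx_2 = 3, cy_2 = 1, cz_2 = 4, r_2 = 1, cx_3 = 3, cy_3 = 5, cz_3 = 4, h_3 = 3, cx_4 = 4, cy_4 = 3, cz_4 = 1, r_4 = 1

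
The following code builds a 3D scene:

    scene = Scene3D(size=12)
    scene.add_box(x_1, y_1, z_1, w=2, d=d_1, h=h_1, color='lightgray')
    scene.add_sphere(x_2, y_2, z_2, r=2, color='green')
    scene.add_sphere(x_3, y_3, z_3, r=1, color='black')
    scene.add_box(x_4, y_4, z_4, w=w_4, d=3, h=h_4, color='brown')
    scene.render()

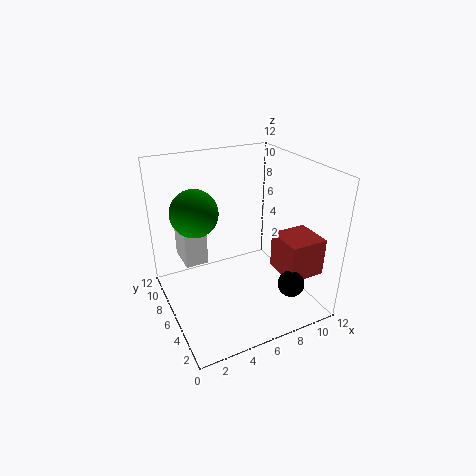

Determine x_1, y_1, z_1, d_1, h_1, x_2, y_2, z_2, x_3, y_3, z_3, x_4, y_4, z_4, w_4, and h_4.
x_1 = 2
y_1 = 8
z_1 = 3
d_1 = 3
h_1 = 4
x_2 = 3
y_2 = 8
z_2 = 8
x_3 = 8
y_3 = 1
z_3 = 4
x_4 = 8
y_4 = 1
z_4 = 4
w_4 = 3
h_4 = 3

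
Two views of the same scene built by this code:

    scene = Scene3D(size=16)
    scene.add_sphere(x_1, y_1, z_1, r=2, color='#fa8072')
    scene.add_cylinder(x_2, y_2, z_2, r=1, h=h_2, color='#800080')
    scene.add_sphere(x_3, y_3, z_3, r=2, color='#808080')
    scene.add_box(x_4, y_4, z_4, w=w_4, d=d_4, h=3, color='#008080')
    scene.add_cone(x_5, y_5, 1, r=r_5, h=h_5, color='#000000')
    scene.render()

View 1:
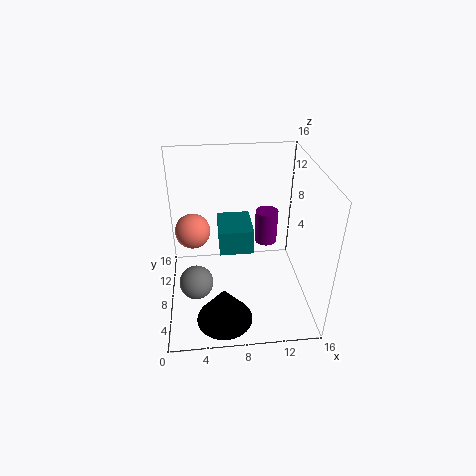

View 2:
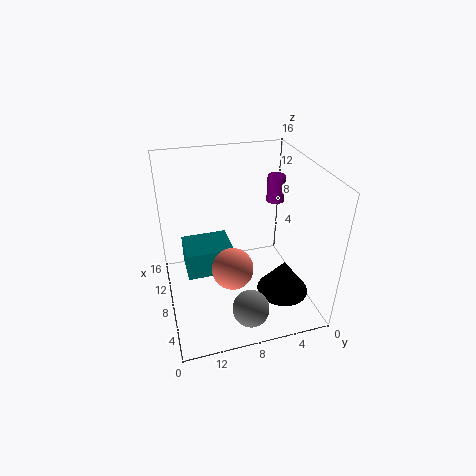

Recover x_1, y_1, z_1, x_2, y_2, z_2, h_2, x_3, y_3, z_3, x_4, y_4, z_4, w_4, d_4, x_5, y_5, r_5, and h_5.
x_1 = 3, y_1 = 10, z_1 = 8, x_2 = 10, y_2 = 3, z_2 = 11, h_2 = 3, x_3 = 3, y_3 = 8, z_3 = 2, x_4 = 6, y_4 = 9, z_4 = 5, w_4 = 4, d_4 = 5, x_5 = 6, y_5 = 3, r_5 = 3, h_5 = 4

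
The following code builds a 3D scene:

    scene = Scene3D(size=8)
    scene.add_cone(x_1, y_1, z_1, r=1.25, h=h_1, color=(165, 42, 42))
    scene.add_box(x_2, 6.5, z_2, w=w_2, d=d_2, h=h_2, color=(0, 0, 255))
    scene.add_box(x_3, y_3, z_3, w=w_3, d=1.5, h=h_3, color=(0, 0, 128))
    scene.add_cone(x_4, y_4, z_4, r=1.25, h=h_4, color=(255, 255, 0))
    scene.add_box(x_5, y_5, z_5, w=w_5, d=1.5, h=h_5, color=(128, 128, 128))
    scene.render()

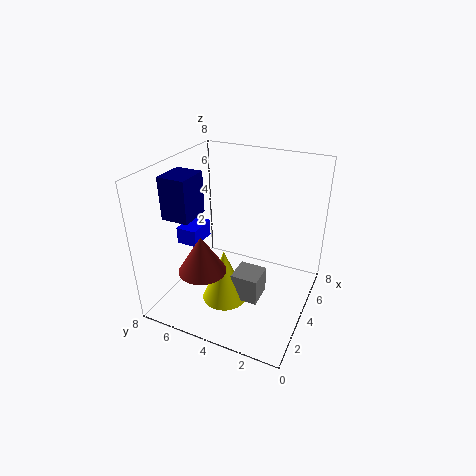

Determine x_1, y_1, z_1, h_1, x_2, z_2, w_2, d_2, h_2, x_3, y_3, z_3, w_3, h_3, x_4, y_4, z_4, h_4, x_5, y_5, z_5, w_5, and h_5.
x_1 = 1.75, y_1 = 5, z_1 = 3, h_1 = 2, x_2 = 3.5, z_2 = 3, w_2 = 1.75, d_2 = 1.25, h_2 = 1, x_3 = 1.75, y_3 = 5.75, z_3 = 5.5, w_3 = 1.75, h_3 = 2.25, x_4 = 2.75, y_4 = 4.25, z_4 = 0.75, h_4 = 3, x_5 = 2.5, y_5 = 2.25, z_5 = 1, w_5 = 1.5, h_5 = 1.5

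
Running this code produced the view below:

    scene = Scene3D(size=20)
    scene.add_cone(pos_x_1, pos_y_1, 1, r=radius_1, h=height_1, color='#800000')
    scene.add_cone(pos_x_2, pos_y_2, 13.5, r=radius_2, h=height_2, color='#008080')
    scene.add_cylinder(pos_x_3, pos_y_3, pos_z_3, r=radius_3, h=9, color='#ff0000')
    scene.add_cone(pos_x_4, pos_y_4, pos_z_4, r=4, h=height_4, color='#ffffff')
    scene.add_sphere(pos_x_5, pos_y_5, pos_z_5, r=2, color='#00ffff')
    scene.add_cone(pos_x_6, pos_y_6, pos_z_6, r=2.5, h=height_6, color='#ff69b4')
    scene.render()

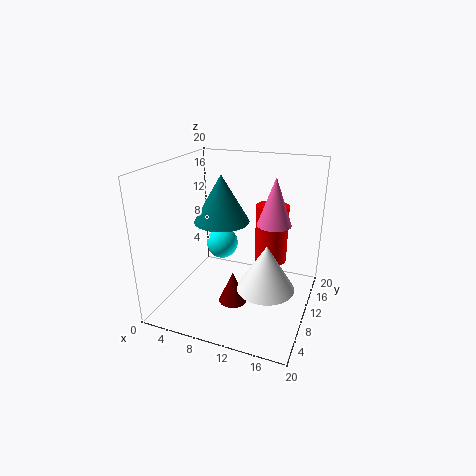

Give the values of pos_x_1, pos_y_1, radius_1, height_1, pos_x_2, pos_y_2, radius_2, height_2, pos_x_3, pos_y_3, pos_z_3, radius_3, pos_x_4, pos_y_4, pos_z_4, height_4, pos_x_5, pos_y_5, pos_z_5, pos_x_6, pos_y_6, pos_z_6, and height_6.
pos_x_1 = 10, pos_y_1 = 8, radius_1 = 2, height_1 = 4.5, pos_x_2 = 9, pos_y_2 = 7, radius_2 = 3.5, height_2 = 6, pos_x_3 = 13, pos_y_3 = 16.5, pos_z_3 = 4, radius_3 = 2.5, pos_x_4 = 14.5, pos_y_4 = 9, pos_z_4 = 3.5, height_4 = 6.5, pos_x_5 = 9, pos_y_5 = 7, pos_z_5 = 10.5, pos_x_6 = 14, pos_y_6 = 14, pos_z_6 = 11, height_6 = 7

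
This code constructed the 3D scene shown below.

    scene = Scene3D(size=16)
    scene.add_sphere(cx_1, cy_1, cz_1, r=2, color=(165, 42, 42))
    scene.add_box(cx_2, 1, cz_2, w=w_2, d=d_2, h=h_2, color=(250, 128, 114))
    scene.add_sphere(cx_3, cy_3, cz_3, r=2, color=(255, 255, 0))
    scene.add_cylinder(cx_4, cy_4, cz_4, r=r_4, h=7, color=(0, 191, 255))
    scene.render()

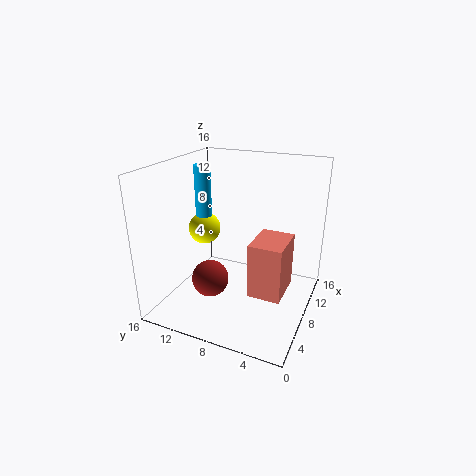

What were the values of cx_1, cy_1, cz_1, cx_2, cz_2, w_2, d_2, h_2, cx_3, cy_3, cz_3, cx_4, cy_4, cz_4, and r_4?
cx_1 = 5; cy_1 = 10; cz_1 = 4; cx_2 = 1; cz_2 = 6; w_2 = 4; d_2 = 3; h_2 = 5; cx_3 = 11; cy_3 = 14; cz_3 = 7; cx_4 = 11; cy_4 = 14; cz_4 = 8; r_4 = 1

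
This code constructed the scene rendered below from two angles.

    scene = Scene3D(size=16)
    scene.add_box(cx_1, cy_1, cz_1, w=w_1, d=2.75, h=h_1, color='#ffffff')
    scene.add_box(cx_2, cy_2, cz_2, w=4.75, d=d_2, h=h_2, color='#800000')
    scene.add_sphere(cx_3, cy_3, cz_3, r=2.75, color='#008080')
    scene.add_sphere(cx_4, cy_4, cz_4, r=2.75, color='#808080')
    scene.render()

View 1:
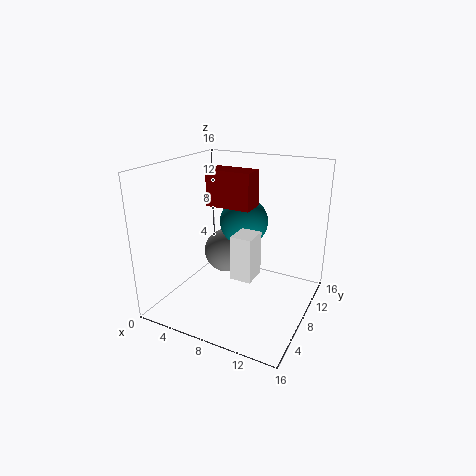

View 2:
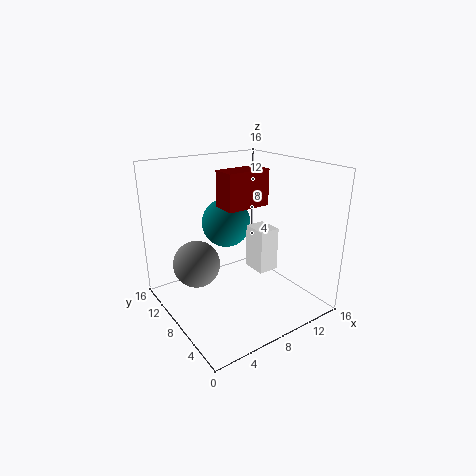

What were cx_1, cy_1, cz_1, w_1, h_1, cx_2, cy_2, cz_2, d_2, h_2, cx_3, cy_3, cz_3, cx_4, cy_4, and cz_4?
cx_1 = 8.75; cy_1 = 4.75; cz_1 = 4.75; w_1 = 2.25; h_1 = 4.75; cx_2 = 5.5; cy_2 = 5.75; cz_2 = 12; d_2 = 2.5; h_2 = 3.75; cx_3 = 7.75; cy_3 = 10; cz_3 = 9.25; cx_4 = 4.5; cy_4 = 11.5; cz_4 = 4.25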